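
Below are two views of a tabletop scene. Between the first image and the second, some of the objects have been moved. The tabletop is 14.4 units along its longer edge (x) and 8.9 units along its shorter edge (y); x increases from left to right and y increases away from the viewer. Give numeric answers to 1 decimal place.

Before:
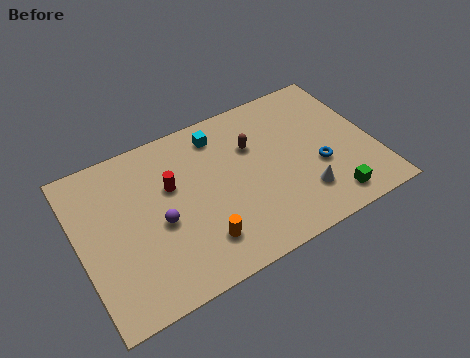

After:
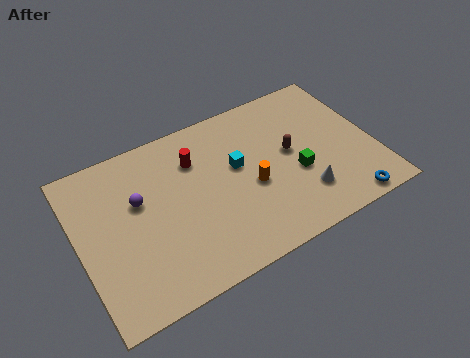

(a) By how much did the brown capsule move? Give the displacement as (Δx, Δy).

(1.7, -1.2)

The brown capsule was at about (8.7, 6.0) and moved to about (10.4, 4.8).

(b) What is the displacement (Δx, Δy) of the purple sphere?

(-0.8, 1.6)

From the two frames, the purple sphere sits at roughly (3.8, 3.9) before and (3.0, 5.5) after.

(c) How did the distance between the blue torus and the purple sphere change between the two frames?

+2.8

They were about 7.8 units apart before and 10.6 after — 2.8 units further apart.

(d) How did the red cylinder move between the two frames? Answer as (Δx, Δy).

(1.3, 0.9)

From the two frames, the red cylinder sits at roughly (4.6, 5.6) before and (5.9, 6.5) after.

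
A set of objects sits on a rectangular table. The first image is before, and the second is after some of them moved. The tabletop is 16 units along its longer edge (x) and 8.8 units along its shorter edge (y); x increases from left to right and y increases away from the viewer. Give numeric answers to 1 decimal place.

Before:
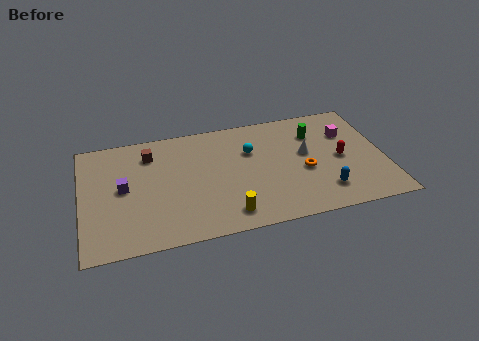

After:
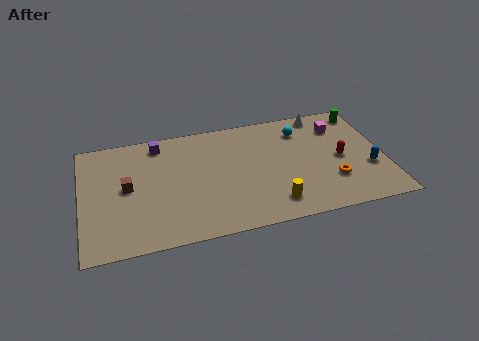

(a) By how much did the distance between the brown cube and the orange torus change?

+2.3

Before: roughly 8.6 units apart; after: 10.9. That's 2.3 units further apart.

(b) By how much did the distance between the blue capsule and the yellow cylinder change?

+0.3

They were about 5.1 units apart before and 5.4 after — 0.3 units further apart.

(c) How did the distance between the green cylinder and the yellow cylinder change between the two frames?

+0.9

The distance was about 7.1 in the first image and 8.0 in the second, so they moved 0.9 units further apart.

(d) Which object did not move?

the red capsule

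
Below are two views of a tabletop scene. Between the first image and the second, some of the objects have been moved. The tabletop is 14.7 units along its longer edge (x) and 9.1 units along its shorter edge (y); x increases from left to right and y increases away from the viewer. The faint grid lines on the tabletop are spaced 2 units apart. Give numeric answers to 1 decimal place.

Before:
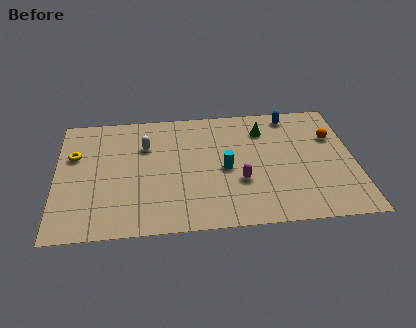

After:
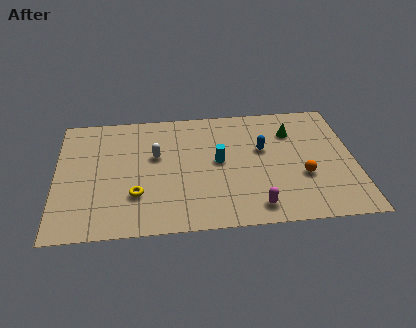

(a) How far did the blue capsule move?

2.9

From (11.7, 8.0) to (10.2, 5.5), the blue capsule covered √(1.5² + 2.5²) ≈ 2.9 units.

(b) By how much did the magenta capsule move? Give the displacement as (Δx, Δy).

(0.7, -1.9)

The magenta capsule was at about (9.0, 3.2) and moved to about (9.7, 1.3).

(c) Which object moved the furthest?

the yellow torus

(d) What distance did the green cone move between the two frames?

1.4

From (10.3, 7.0) to (11.7, 6.7), the green cone covered √(1.4² + 0.3²) ≈ 1.4 units.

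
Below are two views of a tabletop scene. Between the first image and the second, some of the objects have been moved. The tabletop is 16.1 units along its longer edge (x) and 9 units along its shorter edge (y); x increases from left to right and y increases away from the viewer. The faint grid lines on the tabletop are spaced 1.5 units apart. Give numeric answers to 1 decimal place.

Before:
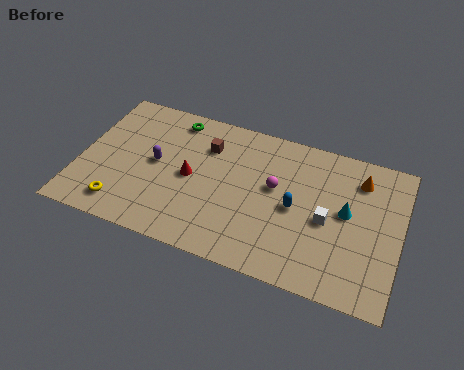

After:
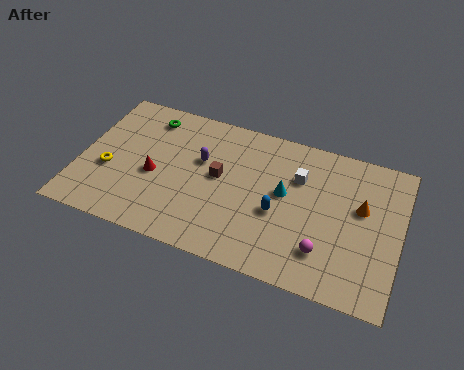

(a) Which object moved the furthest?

the magenta sphere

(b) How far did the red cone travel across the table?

1.9

From (5.6, 4.4) to (3.8, 3.9), the red cone covered √(1.8² + 0.5²) ≈ 1.9 units.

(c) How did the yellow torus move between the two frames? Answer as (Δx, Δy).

(-0.9, 2.0)

The yellow torus was at about (2.4, 1.5) and moved to about (1.5, 3.5).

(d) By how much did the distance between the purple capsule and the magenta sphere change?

+1.3

Before: roughly 6.0 units apart; after: 7.3. That's 1.3 units further apart.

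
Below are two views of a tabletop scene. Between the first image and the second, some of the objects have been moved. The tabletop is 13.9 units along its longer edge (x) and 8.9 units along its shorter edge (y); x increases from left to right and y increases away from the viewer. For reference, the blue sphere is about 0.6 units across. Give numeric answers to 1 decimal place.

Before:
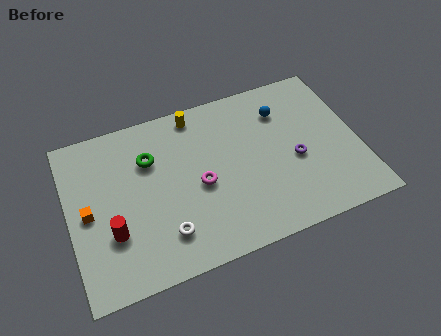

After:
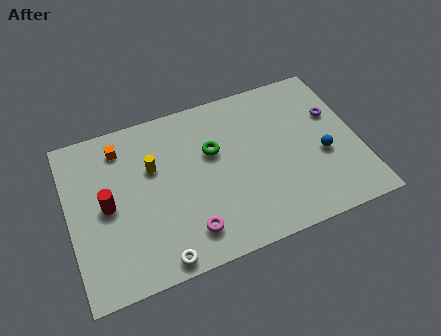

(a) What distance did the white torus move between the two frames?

1.3

The white torus moved from about (4.3, 2.0) to (3.9, 0.8), a distance of √(0.4² + 1.2²) ≈ 1.3.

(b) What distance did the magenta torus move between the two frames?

2.4

From (6.2, 4.0) to (5.4, 1.7), the magenta torus covered √(0.8² + 2.3²) ≈ 2.4 units.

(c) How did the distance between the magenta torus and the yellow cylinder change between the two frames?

+0.3

They were about 3.9 units apart before and 4.2 after — 0.3 units further apart.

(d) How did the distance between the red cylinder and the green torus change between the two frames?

+1.4

Before: roughly 3.9 units apart; after: 5.3. That's 1.4 units further apart.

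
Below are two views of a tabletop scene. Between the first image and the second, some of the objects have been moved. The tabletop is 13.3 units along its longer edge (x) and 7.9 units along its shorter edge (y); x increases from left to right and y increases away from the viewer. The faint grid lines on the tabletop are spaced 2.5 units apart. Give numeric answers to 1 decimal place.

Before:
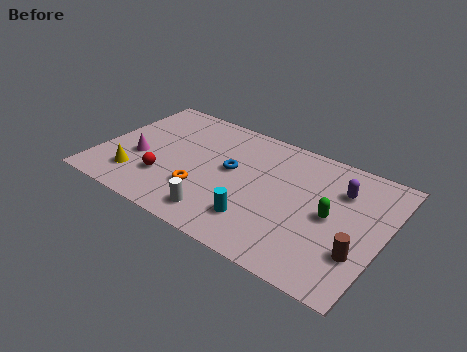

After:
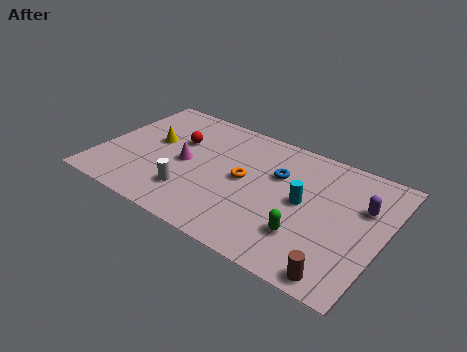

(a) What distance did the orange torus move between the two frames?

2.4

The orange torus moved from about (5.1, 2.4) to (6.8, 4.1), a distance of √(1.7² + 1.7²) ≈ 2.4.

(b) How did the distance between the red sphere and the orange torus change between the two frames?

+1.7

Before: roughly 1.8 units apart; after: 3.5. That's 1.7 units further apart.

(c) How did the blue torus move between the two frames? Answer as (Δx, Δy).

(2.1, 0.8)

The blue torus started near (6.1, 4.4) and ended near (8.2, 5.2).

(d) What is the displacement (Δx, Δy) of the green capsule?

(-0.9, -1.7)

The green capsule started near (10.9, 3.9) and ended near (10.0, 2.2).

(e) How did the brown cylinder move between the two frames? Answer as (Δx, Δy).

(-0.6, -1.6)

From the two frames, the brown cylinder sits at roughly (12.4, 2.4) before and (11.8, 0.8) after.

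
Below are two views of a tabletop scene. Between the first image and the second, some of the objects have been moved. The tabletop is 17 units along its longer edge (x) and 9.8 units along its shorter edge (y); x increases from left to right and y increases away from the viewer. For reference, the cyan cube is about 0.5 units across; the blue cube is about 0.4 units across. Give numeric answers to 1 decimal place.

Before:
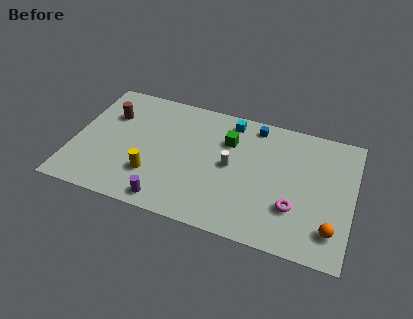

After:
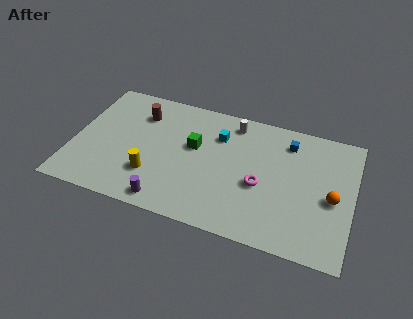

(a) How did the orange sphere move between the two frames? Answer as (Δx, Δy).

(-0.1, 2.3)

The orange sphere was at about (15.9, 2.1) and moved to about (15.8, 4.4).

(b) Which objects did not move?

the yellow cylinder and the purple cylinder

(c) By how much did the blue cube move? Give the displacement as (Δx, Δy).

(2.1, -0.7)

The blue cube started near (10.8, 8.6) and ended near (12.9, 7.9).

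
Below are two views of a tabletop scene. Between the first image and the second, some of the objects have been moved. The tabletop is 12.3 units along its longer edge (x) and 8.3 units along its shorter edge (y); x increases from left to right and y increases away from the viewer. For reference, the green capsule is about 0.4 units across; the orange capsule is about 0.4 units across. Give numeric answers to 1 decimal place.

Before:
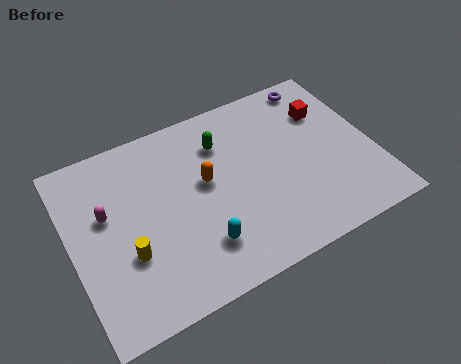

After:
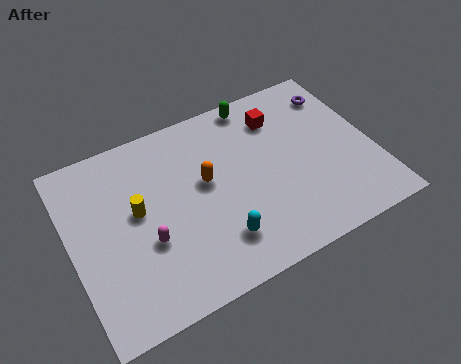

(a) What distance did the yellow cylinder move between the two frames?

1.8

From (2.1, 2.9) to (2.7, 4.6), the yellow cylinder covered √(0.6² + 1.7²) ≈ 1.8 units.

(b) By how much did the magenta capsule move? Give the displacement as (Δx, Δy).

(1.4, -1.9)

The magenta capsule was at about (1.5, 5.0) and moved to about (2.9, 3.1).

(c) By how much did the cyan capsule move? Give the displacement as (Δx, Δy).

(0.7, -0.1)

The cyan capsule started near (4.9, 2.0) and ended near (5.6, 1.9).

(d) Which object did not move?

the orange capsule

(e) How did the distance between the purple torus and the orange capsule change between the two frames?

+0.3

They were about 5.8 units apart before and 6.1 after — 0.3 units further apart.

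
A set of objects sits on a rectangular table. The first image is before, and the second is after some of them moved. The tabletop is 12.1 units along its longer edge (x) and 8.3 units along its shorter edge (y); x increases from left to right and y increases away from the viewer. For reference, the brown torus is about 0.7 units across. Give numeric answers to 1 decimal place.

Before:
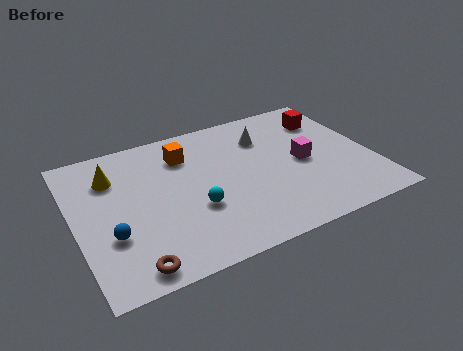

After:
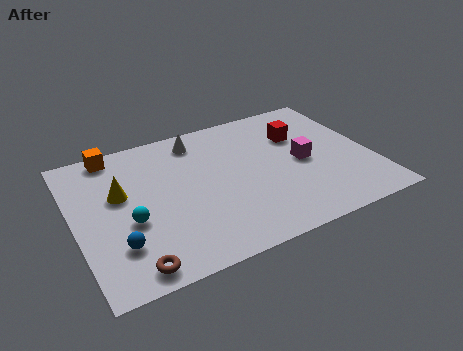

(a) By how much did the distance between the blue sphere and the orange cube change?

+0.4

Before: roughly 4.9 units apart; after: 5.3. That's 0.4 units further apart.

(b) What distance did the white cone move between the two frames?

2.8

From (8.0, 6.1) to (5.3, 7.0), the white cone covered √(2.7² + 0.9²) ≈ 2.8 units.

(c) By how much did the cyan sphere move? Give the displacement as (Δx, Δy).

(-2.6, 0.3)

The cyan sphere was at about (4.7, 3.0) and moved to about (2.1, 3.3).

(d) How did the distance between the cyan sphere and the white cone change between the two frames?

+0.4

Before: roughly 4.5 units apart; after: 4.9. That's 0.4 units further apart.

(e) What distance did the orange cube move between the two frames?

3.0

The orange cube moved from about (4.7, 6.3) to (1.9, 7.5), a distance of √(2.8² + 1.2²) ≈ 3.0.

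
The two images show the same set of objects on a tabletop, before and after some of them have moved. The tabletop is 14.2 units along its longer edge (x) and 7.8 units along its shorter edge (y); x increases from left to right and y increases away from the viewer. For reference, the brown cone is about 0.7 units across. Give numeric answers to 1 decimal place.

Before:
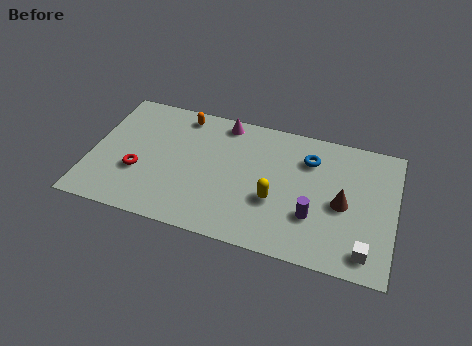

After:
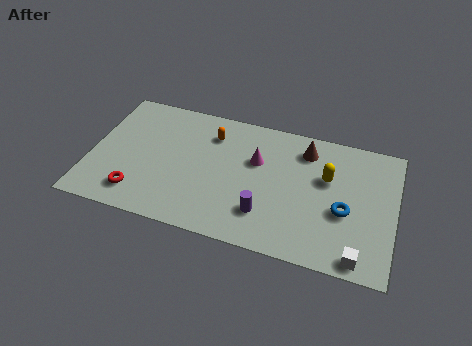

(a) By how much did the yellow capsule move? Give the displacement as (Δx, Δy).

(2.3, 2.0)

From the two frames, the yellow capsule sits at roughly (8.7, 2.9) before and (11.0, 4.9) after.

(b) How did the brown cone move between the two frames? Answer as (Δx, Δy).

(-1.9, 2.7)

The brown cone started near (11.8, 3.6) and ended near (9.9, 6.3).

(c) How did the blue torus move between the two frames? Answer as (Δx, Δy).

(1.8, -2.6)

The blue torus was at about (10.1, 5.8) and moved to about (11.9, 3.2).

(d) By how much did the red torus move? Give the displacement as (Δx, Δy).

(0.1, -1.3)

The red torus was at about (2.3, 2.8) and moved to about (2.4, 1.5).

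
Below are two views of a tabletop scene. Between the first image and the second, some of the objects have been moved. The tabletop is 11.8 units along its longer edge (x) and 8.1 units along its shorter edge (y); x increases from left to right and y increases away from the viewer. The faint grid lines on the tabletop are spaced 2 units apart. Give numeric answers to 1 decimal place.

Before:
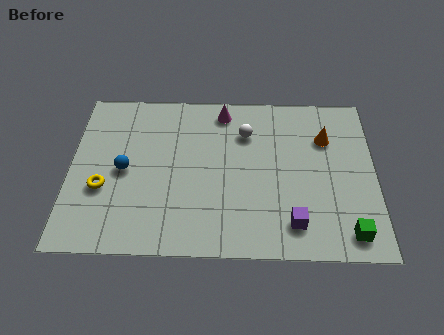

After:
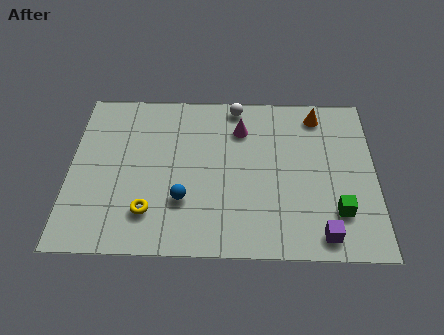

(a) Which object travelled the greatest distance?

the blue sphere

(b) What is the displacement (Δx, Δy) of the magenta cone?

(0.7, -0.9)

The magenta cone was at about (5.9, 7.0) and moved to about (6.6, 6.1).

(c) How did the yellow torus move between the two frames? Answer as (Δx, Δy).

(1.8, -1.1)

The yellow torus started near (1.3, 3.0) and ended near (3.1, 1.9).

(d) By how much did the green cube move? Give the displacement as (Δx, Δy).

(-0.4, 1.0)

The green cube was at about (10.7, 1.1) and moved to about (10.3, 2.1).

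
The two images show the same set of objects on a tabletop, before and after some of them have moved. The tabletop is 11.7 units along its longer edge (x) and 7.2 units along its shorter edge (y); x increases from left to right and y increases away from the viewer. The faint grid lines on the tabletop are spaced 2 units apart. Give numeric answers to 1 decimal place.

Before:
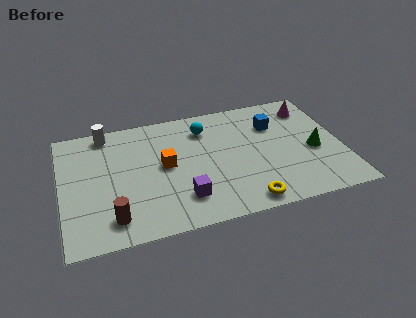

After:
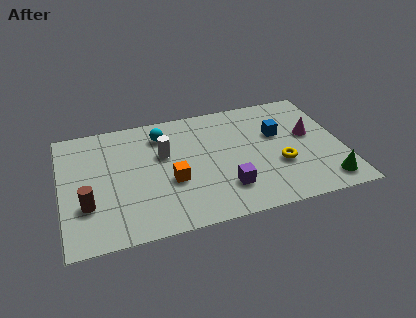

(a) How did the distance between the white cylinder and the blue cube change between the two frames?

-2.3

Before: roughly 7.1 units apart; after: 4.8. That's 2.3 units closer together.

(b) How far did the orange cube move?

1.0

The orange cube was near (4.3, 3.8) before and (4.5, 2.8) after, so it travelled √(0.2² + 1.0²) ≈ 1.0 units.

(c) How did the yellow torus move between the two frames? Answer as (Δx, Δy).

(1.6, 1.8)

The yellow torus started near (7.4, 0.8) and ended near (9.0, 2.6).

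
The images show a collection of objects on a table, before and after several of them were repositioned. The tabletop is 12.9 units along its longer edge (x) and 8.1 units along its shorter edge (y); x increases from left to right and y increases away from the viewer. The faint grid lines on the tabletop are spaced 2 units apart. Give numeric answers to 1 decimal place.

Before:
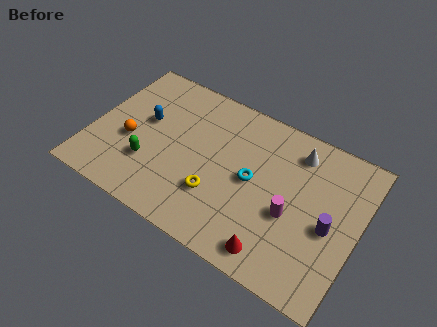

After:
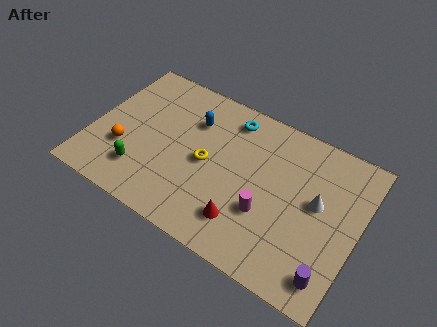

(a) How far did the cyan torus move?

3.1

The cyan torus was near (7.8, 4.1) before and (6.3, 6.8) after, so it travelled √(1.5² + 2.7²) ≈ 3.1 units.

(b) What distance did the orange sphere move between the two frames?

0.6

The orange sphere moved from about (1.9, 3.3) to (1.7, 2.7), a distance of √(0.2² + 0.6²) ≈ 0.6.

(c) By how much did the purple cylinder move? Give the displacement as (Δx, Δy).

(0.4, -2.3)

From the two frames, the purple cylinder sits at roughly (11.6, 3.6) before and (12.0, 1.3) after.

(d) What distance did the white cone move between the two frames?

2.5

The white cone moved from about (9.6, 6.6) to (10.9, 4.5), a distance of √(1.3² + 2.1²) ≈ 2.5.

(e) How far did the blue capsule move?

2.5

The blue capsule was near (2.4, 4.7) before and (4.6, 5.8) after, so it travelled √(2.2² + 1.1²) ≈ 2.5 units.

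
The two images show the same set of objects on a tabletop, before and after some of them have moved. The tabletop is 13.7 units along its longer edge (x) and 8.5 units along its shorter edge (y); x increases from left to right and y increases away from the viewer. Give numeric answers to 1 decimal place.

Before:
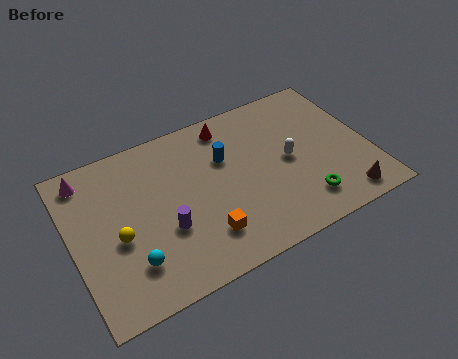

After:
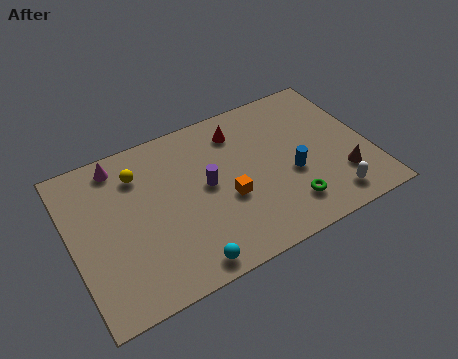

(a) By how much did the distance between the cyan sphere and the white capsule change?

-1.1

The distance was about 7.9 in the first image and 6.8 in the second, so they moved 1.1 units closer together.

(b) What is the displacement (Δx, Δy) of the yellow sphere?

(1.3, 2.9)

The yellow sphere was at about (2.0, 3.6) and moved to about (3.3, 6.5).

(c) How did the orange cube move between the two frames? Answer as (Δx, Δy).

(1.3, 1.4)

The orange cube was at about (5.7, 2.0) and moved to about (7.0, 3.4).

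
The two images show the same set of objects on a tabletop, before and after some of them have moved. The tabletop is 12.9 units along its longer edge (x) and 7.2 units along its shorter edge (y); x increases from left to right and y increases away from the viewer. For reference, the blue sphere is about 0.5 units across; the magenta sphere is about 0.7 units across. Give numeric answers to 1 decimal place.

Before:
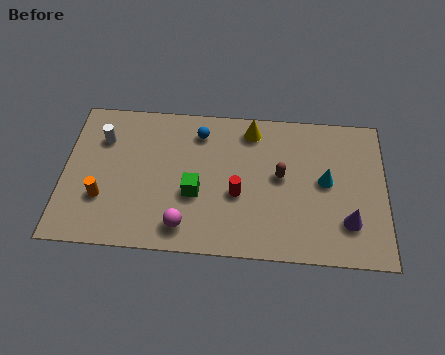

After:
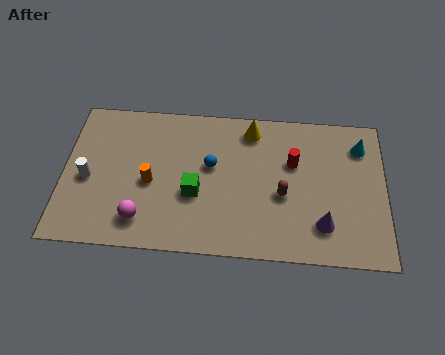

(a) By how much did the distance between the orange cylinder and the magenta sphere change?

-1.7

The distance was about 3.5 in the first image and 1.8 in the second, so they moved 1.7 units closer together.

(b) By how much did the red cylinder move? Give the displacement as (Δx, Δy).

(2.2, 1.7)

The red cylinder was at about (7.0, 2.9) and moved to about (9.2, 4.6).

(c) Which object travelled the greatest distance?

the red cylinder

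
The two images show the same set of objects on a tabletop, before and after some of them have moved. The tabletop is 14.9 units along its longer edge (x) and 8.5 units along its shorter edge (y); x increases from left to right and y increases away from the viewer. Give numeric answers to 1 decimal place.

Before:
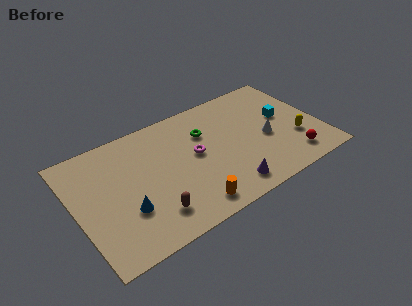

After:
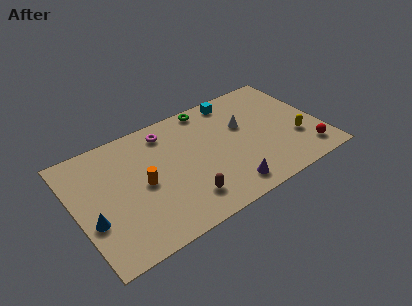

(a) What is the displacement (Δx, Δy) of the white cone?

(-1.2, 1.6)

The white cone started near (11.6, 3.7) and ended near (10.4, 5.3).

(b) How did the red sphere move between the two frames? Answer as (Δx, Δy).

(0.9, 0.0)

The red sphere started near (12.8, 1.5) and ended near (13.7, 1.5).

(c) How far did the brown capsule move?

2.0

The brown capsule was near (4.2, 1.8) before and (6.2, 1.8) after, so it travelled √(2.0² + 0.0²) ≈ 2.0 units.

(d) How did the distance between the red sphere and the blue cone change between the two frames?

+2.9

They were about 10.1 units apart before and 13.0 after — 2.9 units further apart.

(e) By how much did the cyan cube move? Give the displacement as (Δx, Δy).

(-2.7, 2.7)

The cyan cube was at about (12.9, 4.8) and moved to about (10.2, 7.5).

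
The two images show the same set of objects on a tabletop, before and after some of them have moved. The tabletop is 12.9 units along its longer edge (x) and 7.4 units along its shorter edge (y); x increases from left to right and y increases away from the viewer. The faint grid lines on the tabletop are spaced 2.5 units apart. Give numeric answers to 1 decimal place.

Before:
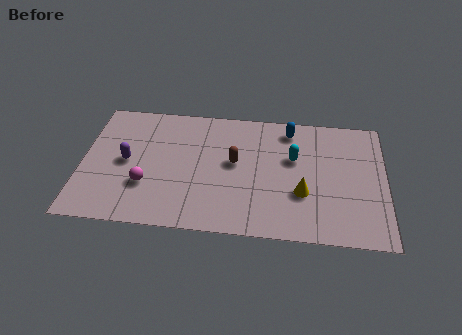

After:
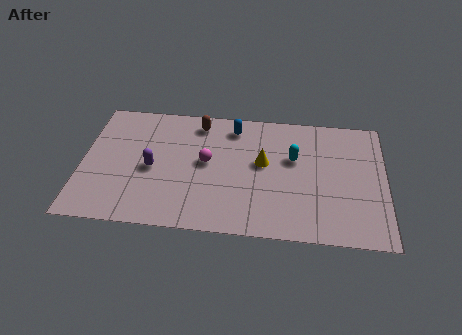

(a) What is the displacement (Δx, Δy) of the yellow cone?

(-1.7, 1.6)

From the two frames, the yellow cone sits at roughly (9.4, 2.6) before and (7.7, 4.2) after.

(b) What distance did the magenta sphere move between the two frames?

3.0

The magenta sphere moved from about (2.8, 2.4) to (5.3, 4.0), a distance of √(2.5² + 1.6²) ≈ 3.0.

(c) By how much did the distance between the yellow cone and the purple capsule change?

-2.8

Before: roughly 7.6 units apart; after: 4.8. That's 2.8 units closer together.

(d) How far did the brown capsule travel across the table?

2.7

From (6.5, 4.1) to (4.9, 6.3), the brown capsule covered √(1.6² + 2.2²) ≈ 2.7 units.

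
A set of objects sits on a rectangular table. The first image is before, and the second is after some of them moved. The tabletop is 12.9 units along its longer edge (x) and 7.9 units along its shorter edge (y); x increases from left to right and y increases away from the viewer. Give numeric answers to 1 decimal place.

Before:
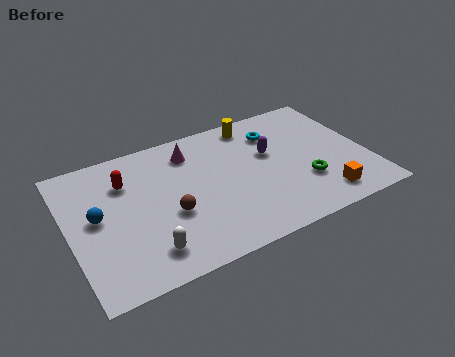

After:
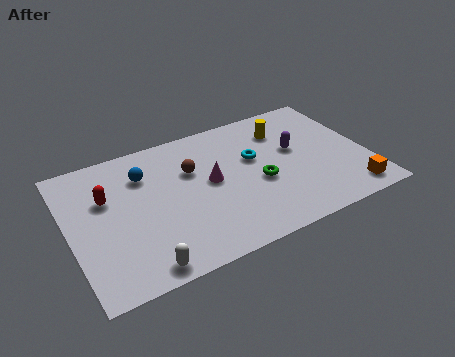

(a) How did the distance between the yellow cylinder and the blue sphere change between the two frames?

-1.5

They were about 7.7 units apart before and 6.2 after — 1.5 units closer together.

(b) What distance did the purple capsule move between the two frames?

1.1

The purple capsule moved from about (8.8, 4.8) to (9.9, 4.6), a distance of √(1.1² + 0.2²) ≈ 1.1.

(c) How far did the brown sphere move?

2.4

The brown sphere was near (4.2, 3.1) before and (5.4, 5.2) after, so it travelled √(1.2² + 2.1²) ≈ 2.4 units.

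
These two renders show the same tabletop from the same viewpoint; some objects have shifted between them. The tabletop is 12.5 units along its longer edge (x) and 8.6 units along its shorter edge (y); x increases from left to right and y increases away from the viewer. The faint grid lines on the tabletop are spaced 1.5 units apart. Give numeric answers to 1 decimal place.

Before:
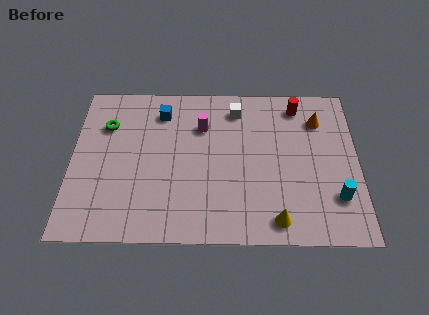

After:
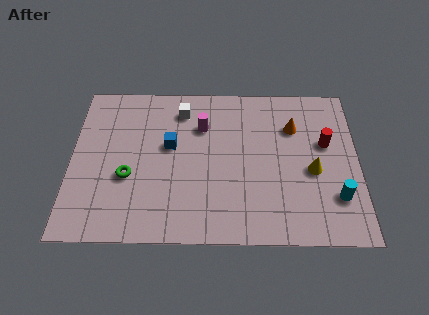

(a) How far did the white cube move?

2.4

The white cube moved from about (7.2, 7.1) to (4.8, 7.0), a distance of √(2.4² + 0.1²) ≈ 2.4.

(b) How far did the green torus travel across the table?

3.0

From (1.5, 6.1) to (2.5, 3.3), the green torus covered √(1.0² + 2.8²) ≈ 3.0 units.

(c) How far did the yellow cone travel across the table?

3.1

The yellow cone was near (8.9, 1.1) before and (10.5, 3.7) after, so it travelled √(1.6² + 2.6²) ≈ 3.1 units.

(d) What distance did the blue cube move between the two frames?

1.9

From (3.9, 6.9) to (4.3, 5.0), the blue cube covered √(0.4² + 1.9²) ≈ 1.9 units.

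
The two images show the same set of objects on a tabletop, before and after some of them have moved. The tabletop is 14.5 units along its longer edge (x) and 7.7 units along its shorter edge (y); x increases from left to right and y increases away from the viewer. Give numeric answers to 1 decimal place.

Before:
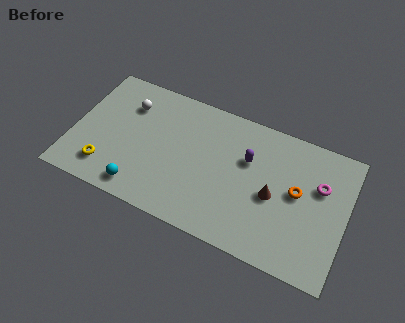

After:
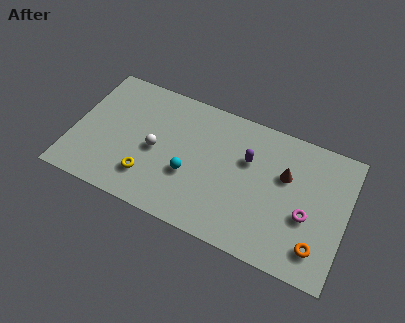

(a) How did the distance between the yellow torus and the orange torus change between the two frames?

-1.2

Before: roughly 10.2 units apart; after: 9.0. That's 1.2 units closer together.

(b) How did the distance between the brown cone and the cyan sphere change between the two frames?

-1.9

Before: roughly 7.2 units apart; after: 5.3. That's 1.9 units closer together.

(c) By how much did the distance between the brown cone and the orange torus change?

+2.5

They were about 1.4 units apart before and 3.9 after — 2.5 units further apart.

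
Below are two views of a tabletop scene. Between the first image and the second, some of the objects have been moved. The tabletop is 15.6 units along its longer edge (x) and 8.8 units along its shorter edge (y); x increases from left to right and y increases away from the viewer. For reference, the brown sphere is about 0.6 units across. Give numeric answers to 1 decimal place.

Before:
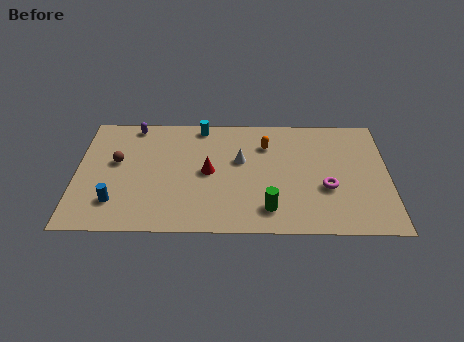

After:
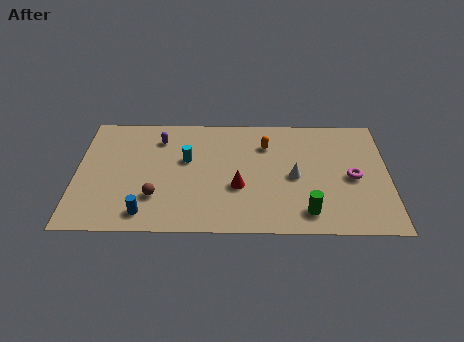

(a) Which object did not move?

the orange capsule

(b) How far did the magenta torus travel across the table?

1.5

The magenta torus moved from about (12.5, 3.3) to (13.8, 4.1), a distance of √(1.3² + 0.8²) ≈ 1.5.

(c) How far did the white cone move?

3.0

The white cone was near (8.2, 5.3) before and (10.9, 4.1) after, so it travelled √(2.7² + 1.2²) ≈ 3.0 units.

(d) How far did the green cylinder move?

1.9

From (9.6, 1.7) to (11.5, 1.5), the green cylinder covered √(1.9² + 0.2²) ≈ 1.9 units.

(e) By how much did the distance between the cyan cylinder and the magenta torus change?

+0.6

Before: roughly 7.8 units apart; after: 8.4. That's 0.6 units further apart.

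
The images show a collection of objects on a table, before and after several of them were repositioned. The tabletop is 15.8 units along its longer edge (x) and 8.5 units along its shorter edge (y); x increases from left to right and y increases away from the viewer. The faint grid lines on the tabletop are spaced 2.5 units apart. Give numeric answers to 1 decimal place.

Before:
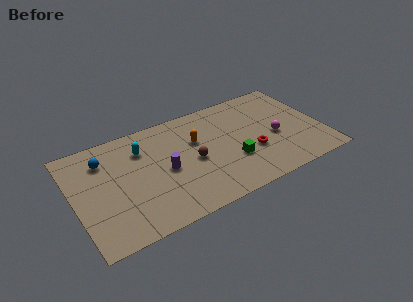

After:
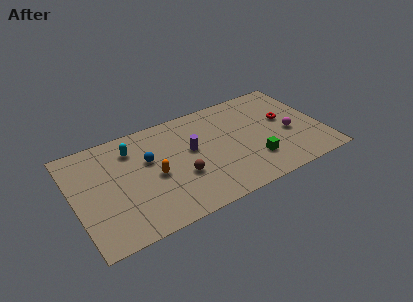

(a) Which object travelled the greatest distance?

the orange capsule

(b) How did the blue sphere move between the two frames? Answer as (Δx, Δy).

(2.7, -1.2)

The blue sphere was at about (2.1, 6.5) and moved to about (4.8, 5.3).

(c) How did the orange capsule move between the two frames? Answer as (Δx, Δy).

(-2.9, -1.6)

The orange capsule started near (7.9, 5.5) and ended near (5.0, 3.9).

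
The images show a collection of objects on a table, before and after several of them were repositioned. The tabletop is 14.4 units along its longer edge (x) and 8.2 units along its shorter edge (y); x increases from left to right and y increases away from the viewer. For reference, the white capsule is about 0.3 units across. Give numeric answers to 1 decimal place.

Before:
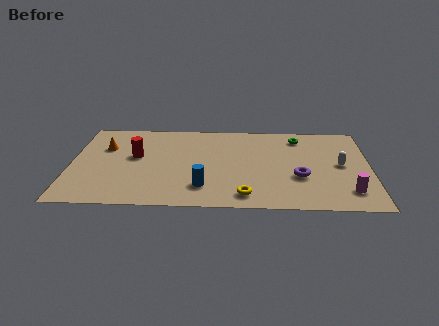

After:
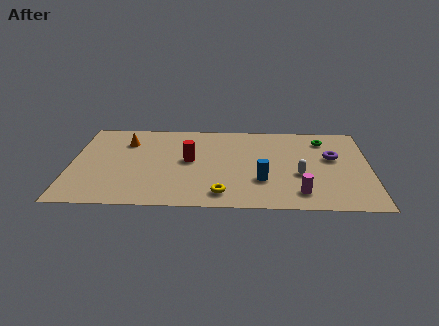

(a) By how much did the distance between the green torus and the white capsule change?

+0.3

They were about 3.3 units apart before and 3.6 after — 0.3 units further apart.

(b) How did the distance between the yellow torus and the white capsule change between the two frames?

-1.3

They were about 5.5 units apart before and 4.2 after — 1.3 units closer together.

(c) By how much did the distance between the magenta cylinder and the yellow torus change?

-1.2

The distance was about 4.9 in the first image and 3.7 in the second, so they moved 1.2 units closer together.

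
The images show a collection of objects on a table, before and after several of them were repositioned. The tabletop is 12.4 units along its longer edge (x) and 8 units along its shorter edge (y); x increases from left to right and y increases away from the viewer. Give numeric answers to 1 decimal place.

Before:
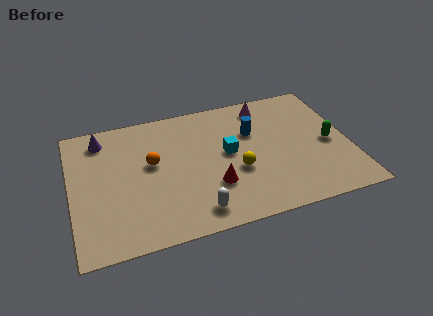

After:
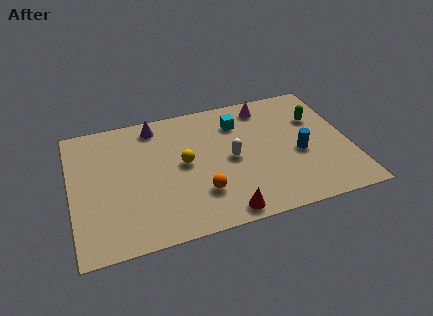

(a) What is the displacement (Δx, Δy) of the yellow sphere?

(-2.3, 1.1)

The yellow sphere started near (7.3, 3.1) and ended near (5.0, 4.2).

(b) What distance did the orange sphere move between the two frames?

3.1

The orange sphere was near (3.6, 4.6) before and (5.6, 2.2) after, so it travelled √(2.0² + 2.4²) ≈ 3.1 units.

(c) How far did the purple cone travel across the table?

2.4

From (1.5, 6.7) to (3.9, 6.9), the purple cone covered √(2.4² + 0.2²) ≈ 2.4 units.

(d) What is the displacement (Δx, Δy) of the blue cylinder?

(1.9, -1.9)

The blue cylinder was at about (8.2, 5.3) and moved to about (10.1, 3.4).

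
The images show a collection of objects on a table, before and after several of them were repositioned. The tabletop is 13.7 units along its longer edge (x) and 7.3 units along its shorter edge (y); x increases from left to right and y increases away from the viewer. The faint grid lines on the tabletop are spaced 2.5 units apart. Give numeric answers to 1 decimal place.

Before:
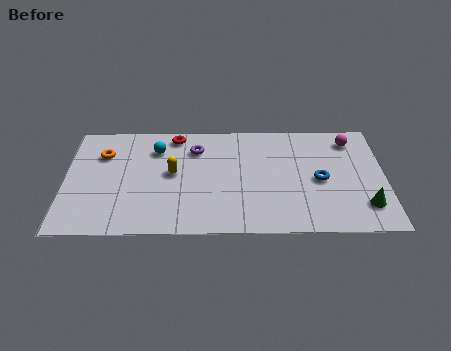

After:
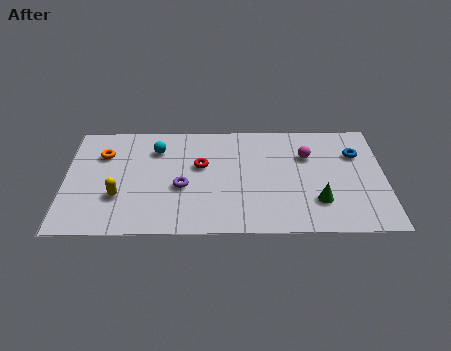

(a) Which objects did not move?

the orange torus and the cyan sphere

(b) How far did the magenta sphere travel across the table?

2.1

The magenta sphere moved from about (12.3, 6.0) to (10.4, 5.0), a distance of √(1.9² + 1.0²) ≈ 2.1.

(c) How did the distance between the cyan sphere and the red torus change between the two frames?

+1.0

The distance was about 1.2 in the first image and 2.2 in the second, so they moved 1.0 units further apart.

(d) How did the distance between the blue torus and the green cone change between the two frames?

+1.0

Before: roughly 2.5 units apart; after: 3.5. That's 1.0 units further apart.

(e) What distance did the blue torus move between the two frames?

2.3

The blue torus moved from about (10.9, 3.4) to (12.5, 5.1), a distance of √(1.6² + 1.7²) ≈ 2.3.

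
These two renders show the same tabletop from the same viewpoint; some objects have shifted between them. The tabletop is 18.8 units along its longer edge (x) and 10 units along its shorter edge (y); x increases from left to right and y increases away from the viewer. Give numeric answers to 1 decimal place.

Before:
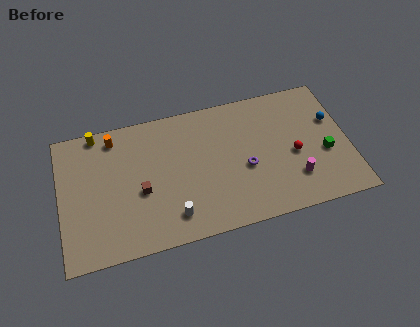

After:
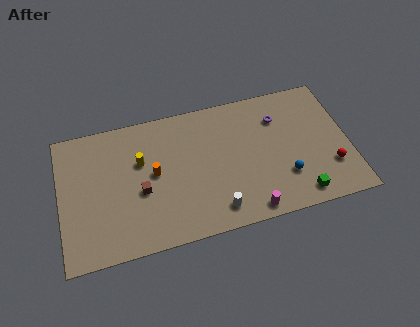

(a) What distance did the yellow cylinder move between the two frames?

3.9

From (2.6, 9.2) to (5.3, 6.4), the yellow cylinder covered √(2.7² + 2.8²) ≈ 3.9 units.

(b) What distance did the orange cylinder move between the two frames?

4.1

From (3.7, 8.6) to (6.1, 5.3), the orange cylinder covered √(2.4² + 3.3²) ≈ 4.1 units.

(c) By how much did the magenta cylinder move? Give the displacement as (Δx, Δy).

(-3.1, -1.6)

The magenta cylinder was at about (15.1, 2.6) and moved to about (12.0, 1.0).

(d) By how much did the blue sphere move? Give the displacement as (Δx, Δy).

(-3.4, -3.5)

From the two frames, the blue sphere sits at roughly (17.9, 6.4) before and (14.5, 2.9) after.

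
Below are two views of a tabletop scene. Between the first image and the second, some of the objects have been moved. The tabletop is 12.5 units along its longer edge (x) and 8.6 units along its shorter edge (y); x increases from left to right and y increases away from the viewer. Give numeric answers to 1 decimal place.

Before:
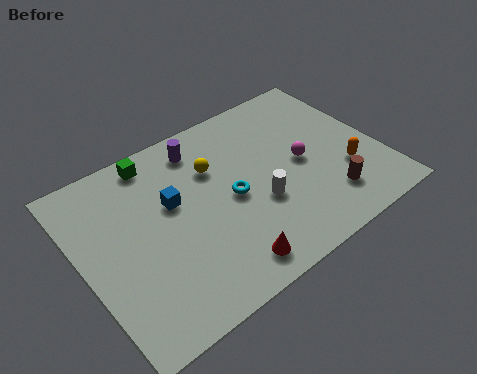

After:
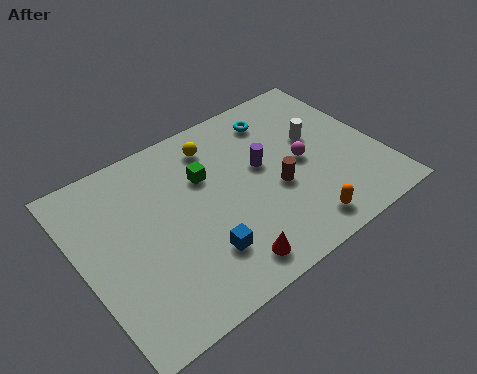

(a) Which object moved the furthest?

the cyan torus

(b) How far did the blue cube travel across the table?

3.1

The blue cube was near (3.9, 5.2) before and (4.5, 2.2) after, so it travelled √(0.6² + 3.0²) ≈ 3.1 units.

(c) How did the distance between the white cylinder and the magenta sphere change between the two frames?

-1.1

They were about 2.3 units apart before and 1.2 after — 1.1 units closer together.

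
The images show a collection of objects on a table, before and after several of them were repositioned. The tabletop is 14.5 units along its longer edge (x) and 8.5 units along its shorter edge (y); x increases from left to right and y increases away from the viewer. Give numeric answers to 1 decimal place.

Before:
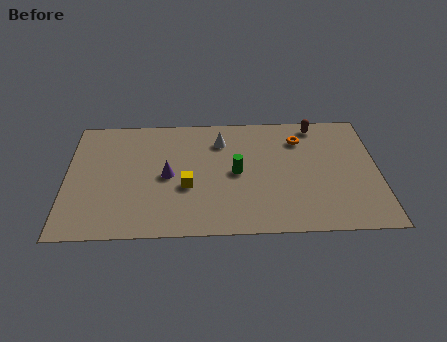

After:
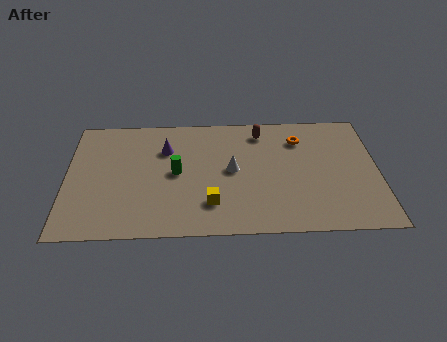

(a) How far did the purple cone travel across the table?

1.9

The purple cone was near (4.7, 4.1) before and (4.6, 6.0) after, so it travelled √(0.1² + 1.9²) ≈ 1.9 units.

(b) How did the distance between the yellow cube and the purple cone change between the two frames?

+3.2

Before: roughly 1.2 units apart; after: 4.4. That's 3.2 units further apart.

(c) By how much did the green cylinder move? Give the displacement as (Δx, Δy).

(-2.8, 0.1)

The green cylinder was at about (7.9, 4.2) and moved to about (5.1, 4.3).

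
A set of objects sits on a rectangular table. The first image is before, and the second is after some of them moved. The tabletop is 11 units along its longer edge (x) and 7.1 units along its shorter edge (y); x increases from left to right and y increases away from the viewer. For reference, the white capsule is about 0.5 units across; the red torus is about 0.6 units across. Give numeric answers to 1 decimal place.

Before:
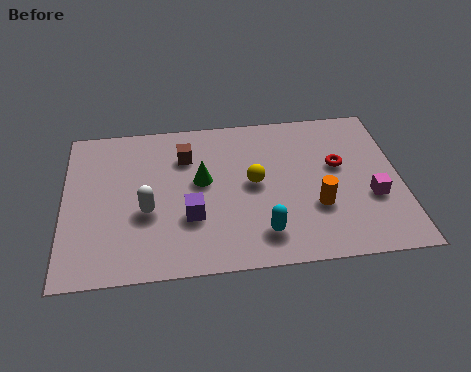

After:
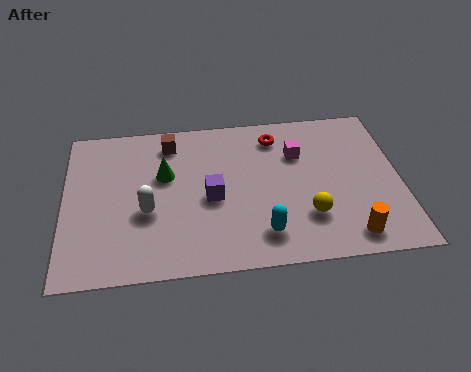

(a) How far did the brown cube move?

0.9

From (4.0, 5.2) to (3.5, 5.9), the brown cube covered √(0.5² + 0.7²) ≈ 0.9 units.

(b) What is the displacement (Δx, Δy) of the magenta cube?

(-2.3, 2.3)

The magenta cube was at about (10.0, 2.6) and moved to about (7.7, 4.9).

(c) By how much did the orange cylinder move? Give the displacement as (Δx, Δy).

(1.0, -1.4)

The orange cylinder started near (8.2, 2.4) and ended near (9.2, 1.0).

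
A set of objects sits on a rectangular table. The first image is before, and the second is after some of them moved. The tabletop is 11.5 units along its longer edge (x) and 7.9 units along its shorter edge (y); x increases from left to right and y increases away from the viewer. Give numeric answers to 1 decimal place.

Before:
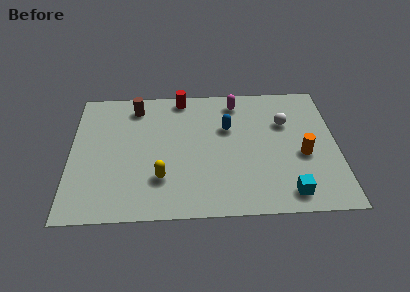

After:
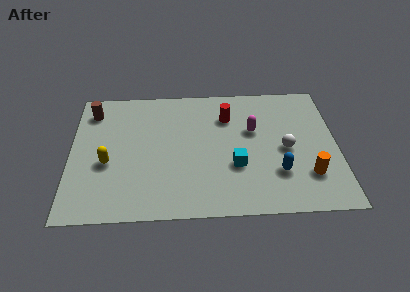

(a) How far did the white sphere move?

1.6

From (9.3, 5.3) to (9.3, 3.7), the white sphere covered √(0.0² + 1.6²) ≈ 1.6 units.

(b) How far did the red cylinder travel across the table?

2.4

The red cylinder moved from about (4.8, 7.1) to (6.8, 5.8), a distance of √(2.0² + 1.3²) ≈ 2.4.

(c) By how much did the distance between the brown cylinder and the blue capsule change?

+4.7

The distance was about 4.3 in the first image and 9.0 in the second, so they moved 4.7 units further apart.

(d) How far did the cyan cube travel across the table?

2.8

From (9.3, 1.1) to (7.1, 2.8), the cyan cube covered √(2.2² + 1.7²) ≈ 2.8 units.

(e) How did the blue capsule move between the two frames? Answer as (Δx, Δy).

(2.1, -2.8)

The blue capsule started near (6.8, 5.1) and ended near (8.9, 2.3).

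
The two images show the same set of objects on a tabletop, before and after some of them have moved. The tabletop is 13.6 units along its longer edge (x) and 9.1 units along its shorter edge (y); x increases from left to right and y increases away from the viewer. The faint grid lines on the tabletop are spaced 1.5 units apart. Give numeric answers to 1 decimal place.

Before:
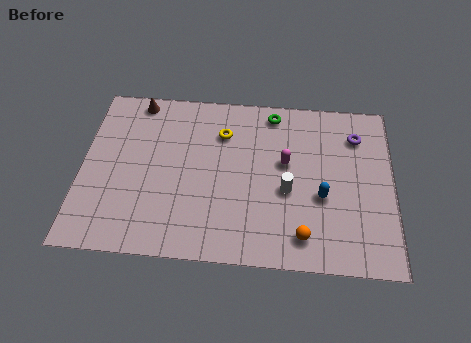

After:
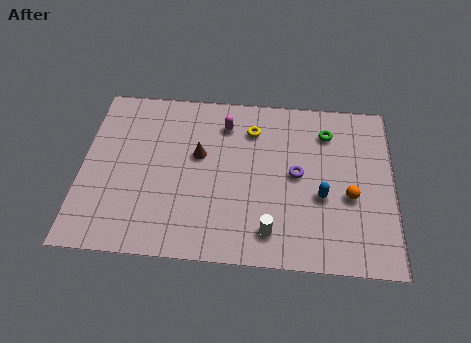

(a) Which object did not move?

the blue capsule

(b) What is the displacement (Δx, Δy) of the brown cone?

(2.8, -2.8)

From the two frames, the brown cone sits at roughly (2.3, 8.2) before and (5.1, 5.4) after.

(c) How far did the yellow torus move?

1.3

The yellow torus moved from about (6.1, 6.7) to (7.4, 7.0), a distance of √(1.3² + 0.3²) ≈ 1.3.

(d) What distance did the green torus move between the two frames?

2.6

From (8.3, 8.0) to (10.7, 7.1), the green torus covered √(2.4² + 0.9²) ≈ 2.6 units.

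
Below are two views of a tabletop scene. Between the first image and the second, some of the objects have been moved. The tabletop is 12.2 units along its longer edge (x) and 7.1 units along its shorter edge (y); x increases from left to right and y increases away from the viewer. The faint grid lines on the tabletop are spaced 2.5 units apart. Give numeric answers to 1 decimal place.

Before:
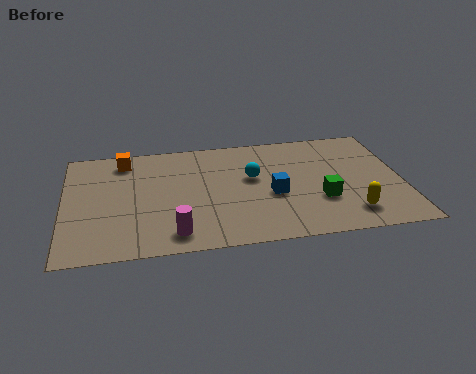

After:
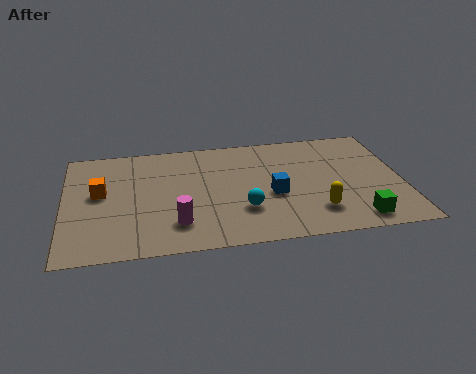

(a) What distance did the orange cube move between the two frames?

2.2

The orange cube moved from about (2.2, 6.0) to (1.3, 4.0), a distance of √(0.9² + 2.0²) ≈ 2.2.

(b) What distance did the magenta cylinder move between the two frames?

0.6

The magenta cylinder was near (3.9, 1.1) before and (4.0, 1.7) after, so it travelled √(0.1² + 0.6²) ≈ 0.6 units.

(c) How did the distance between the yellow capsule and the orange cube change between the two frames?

-1.2

Before: roughly 9.2 units apart; after: 8.0. That's 1.2 units closer together.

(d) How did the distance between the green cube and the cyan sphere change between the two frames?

+1.2

Before: roughly 3.0 units apart; after: 4.2. That's 1.2 units further apart.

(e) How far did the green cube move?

1.8

The green cube moved from about (9.2, 2.4) to (10.4, 1.0), a distance of √(1.2² + 1.4²) ≈ 1.8.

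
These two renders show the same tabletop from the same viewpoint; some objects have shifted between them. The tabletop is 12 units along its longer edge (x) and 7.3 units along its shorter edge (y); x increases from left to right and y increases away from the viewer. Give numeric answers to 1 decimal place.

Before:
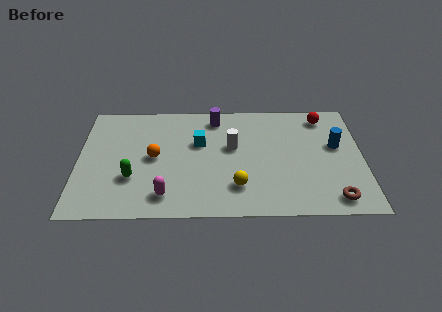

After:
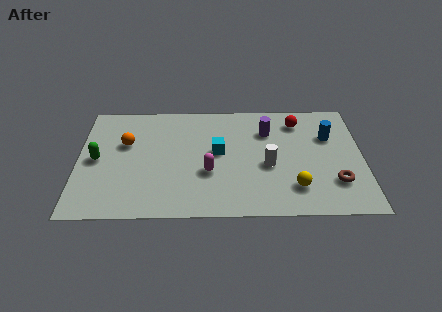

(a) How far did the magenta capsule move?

2.3

From (3.7, 1.3) to (5.5, 2.7), the magenta capsule covered √(1.8² + 1.4²) ≈ 2.3 units.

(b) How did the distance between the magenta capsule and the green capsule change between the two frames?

+3.0

The distance was about 1.8 in the first image and 4.8 in the second, so they moved 3.0 units further apart.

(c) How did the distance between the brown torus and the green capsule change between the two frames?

+1.6

The distance was about 8.5 in the first image and 10.1 in the second, so they moved 1.6 units further apart.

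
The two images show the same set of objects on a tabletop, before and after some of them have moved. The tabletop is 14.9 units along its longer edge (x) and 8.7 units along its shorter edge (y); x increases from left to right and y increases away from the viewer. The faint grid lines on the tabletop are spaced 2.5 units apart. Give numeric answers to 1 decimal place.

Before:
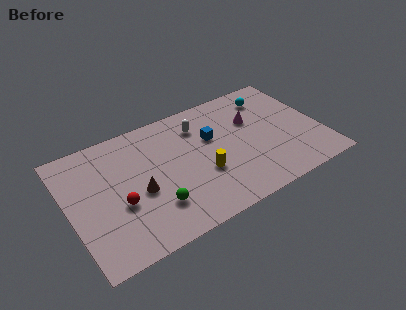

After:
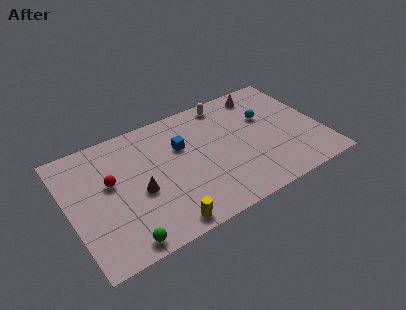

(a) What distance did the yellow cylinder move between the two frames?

3.5

The yellow cylinder was near (7.7, 3.2) before and (5.0, 0.9) after, so it travelled √(2.7² + 2.3²) ≈ 3.5 units.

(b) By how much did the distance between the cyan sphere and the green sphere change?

+1.4

Before: roughly 9.0 units apart; after: 10.4. That's 1.4 units further apart.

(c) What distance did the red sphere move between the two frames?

1.7

The red sphere was near (2.8, 3.4) before and (2.5, 5.1) after, so it travelled √(0.3² + 1.7²) ≈ 1.7 units.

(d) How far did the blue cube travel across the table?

1.8

From (8.6, 5.5) to (6.8, 5.7), the blue cube covered √(1.8² + 0.2²) ≈ 1.8 units.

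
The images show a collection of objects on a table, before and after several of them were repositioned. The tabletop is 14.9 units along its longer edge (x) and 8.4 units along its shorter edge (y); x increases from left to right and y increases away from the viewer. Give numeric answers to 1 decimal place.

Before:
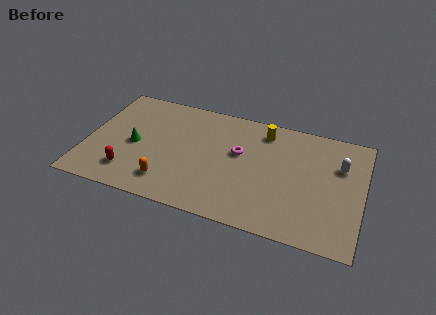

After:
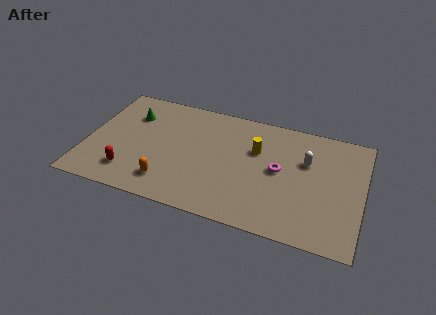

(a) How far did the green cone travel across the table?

2.2

From (2.6, 3.9) to (2.2, 6.1), the green cone covered √(0.4² + 2.2²) ≈ 2.2 units.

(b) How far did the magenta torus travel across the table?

2.3

The magenta torus was near (8.2, 5.0) before and (10.4, 4.4) after, so it travelled √(2.2² + 0.6²) ≈ 2.3 units.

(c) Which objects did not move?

the orange capsule and the red capsule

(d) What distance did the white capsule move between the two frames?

1.8

From (13.6, 5.7) to (11.8, 5.5), the white capsule covered √(1.8² + 0.2²) ≈ 1.8 units.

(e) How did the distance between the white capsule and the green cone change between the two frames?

-1.5

The distance was about 11.1 in the first image and 9.6 in the second, so they moved 1.5 units closer together.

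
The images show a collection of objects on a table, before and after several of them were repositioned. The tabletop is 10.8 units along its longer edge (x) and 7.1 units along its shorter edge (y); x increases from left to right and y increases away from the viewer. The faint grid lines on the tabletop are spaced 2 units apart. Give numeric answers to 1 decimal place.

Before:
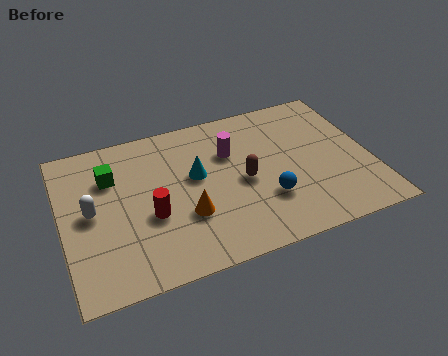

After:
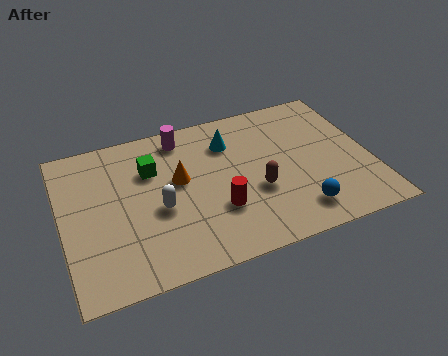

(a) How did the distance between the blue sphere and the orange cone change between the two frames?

+2.0

The distance was about 2.8 in the first image and 4.8 in the second, so they moved 2.0 units further apart.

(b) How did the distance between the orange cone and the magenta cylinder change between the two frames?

-1.0

Before: roughly 3.0 units apart; after: 2.0. That's 1.0 units closer together.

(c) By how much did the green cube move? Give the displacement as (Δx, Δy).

(1.4, -0.1)

The green cube was at about (1.8, 5.0) and moved to about (3.2, 4.9).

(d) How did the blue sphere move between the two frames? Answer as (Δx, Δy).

(1.0, -0.9)

The blue sphere was at about (7.0, 2.2) and moved to about (8.0, 1.3).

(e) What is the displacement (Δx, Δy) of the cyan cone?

(1.3, 1.2)

The cyan cone started near (4.7, 4.1) and ended near (6.0, 5.3).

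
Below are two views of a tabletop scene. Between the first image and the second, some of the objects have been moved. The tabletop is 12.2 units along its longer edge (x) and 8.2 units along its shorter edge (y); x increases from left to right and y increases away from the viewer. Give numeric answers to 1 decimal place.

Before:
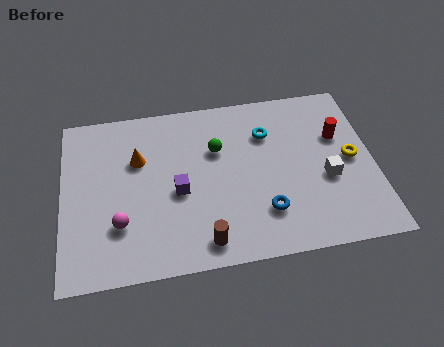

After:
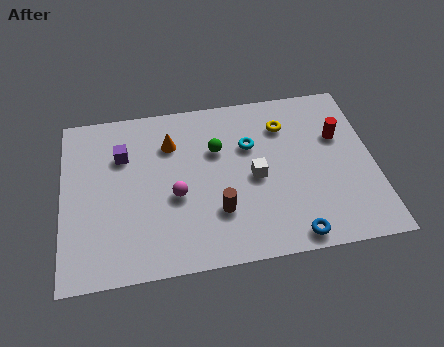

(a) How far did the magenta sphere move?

2.4

The magenta sphere was near (2.2, 2.4) before and (4.4, 3.4) after, so it travelled √(2.2² + 1.0²) ≈ 2.4 units.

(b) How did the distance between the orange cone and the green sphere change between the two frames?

-1.2

Before: roughly 3.1 units apart; after: 1.9. That's 1.2 units closer together.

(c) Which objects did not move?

the green sphere and the red cylinder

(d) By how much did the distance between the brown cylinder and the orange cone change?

-0.9

The distance was about 4.9 in the first image and 4.0 in the second, so they moved 0.9 units closer together.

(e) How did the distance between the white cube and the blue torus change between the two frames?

+0.5

The distance was about 2.8 in the first image and 3.3 in the second, so they moved 0.5 units further apart.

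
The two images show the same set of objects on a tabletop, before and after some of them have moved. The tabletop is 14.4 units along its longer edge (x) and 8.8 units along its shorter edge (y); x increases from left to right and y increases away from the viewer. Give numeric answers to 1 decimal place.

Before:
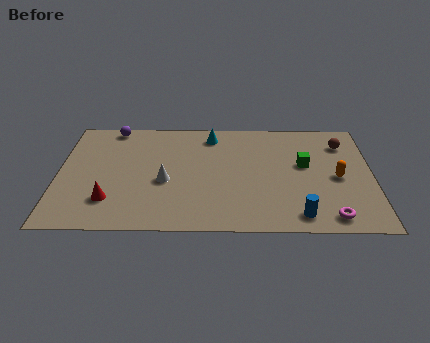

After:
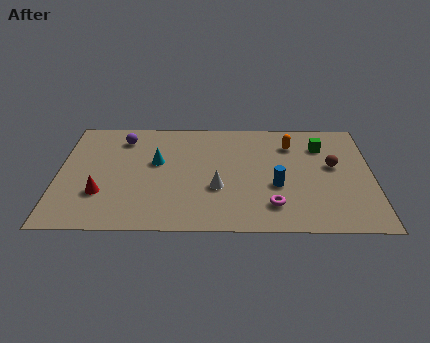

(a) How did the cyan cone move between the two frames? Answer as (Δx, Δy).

(-2.5, -2.2)

The cyan cone was at about (7.0, 7.4) and moved to about (4.5, 5.2).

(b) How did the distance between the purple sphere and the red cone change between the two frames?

-1.3

They were about 5.8 units apart before and 4.5 after — 1.3 units closer together.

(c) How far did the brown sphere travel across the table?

1.9

From (13.1, 6.8) to (12.6, 5.0), the brown sphere covered √(0.5² + 1.8²) ≈ 1.9 units.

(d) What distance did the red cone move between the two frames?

0.6

The red cone moved from about (2.4, 2.2) to (2.0, 2.7), a distance of √(0.4² + 0.5²) ≈ 0.6.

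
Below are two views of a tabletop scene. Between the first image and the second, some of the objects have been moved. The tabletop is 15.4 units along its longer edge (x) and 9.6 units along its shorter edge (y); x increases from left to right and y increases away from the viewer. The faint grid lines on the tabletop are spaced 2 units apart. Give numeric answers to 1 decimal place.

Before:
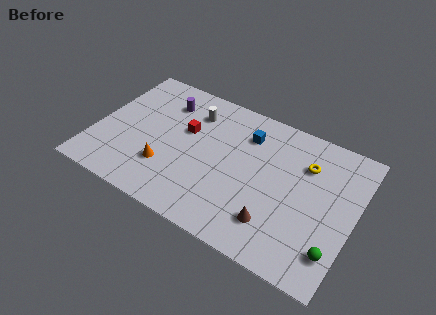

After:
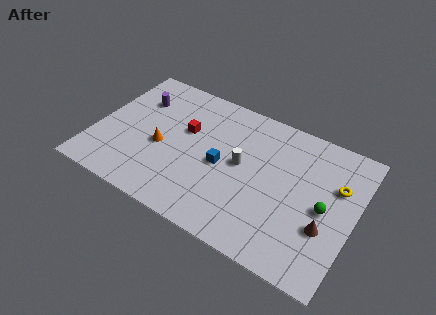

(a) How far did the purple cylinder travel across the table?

1.7

The purple cylinder was near (3.7, 7.4) before and (2.1, 6.9) after, so it travelled √(1.6² + 0.5²) ≈ 1.7 units.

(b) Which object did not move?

the red cube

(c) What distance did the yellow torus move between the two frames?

2.0

The yellow torus was near (12.3, 6.9) before and (14.2, 6.3) after, so it travelled √(1.9² + 0.6²) ≈ 2.0 units.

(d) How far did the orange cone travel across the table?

1.4

The orange cone was near (4.5, 2.8) before and (4.0, 4.1) after, so it travelled √(0.5² + 1.3²) ≈ 1.4 units.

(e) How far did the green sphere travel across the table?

2.6

From (14.6, 2.1) to (13.7, 4.5), the green sphere covered √(0.9² + 2.4²) ≈ 2.6 units.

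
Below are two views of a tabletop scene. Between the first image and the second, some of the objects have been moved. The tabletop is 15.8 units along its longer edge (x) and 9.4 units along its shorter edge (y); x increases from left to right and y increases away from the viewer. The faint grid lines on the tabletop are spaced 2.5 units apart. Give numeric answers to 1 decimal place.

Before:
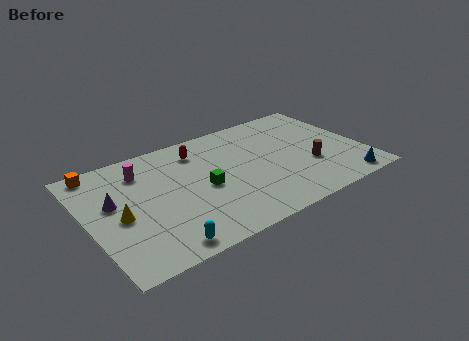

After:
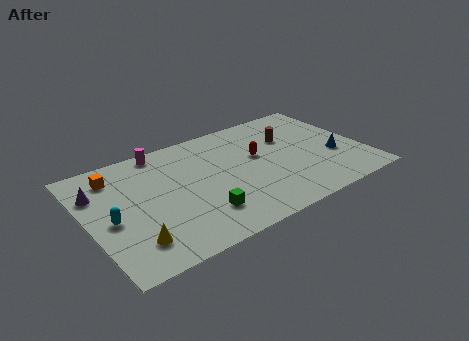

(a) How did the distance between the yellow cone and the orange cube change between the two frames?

+1.3

Before: roughly 4.3 units apart; after: 5.6. That's 1.3 units further apart.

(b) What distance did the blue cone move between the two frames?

2.5

The blue cone moved from about (14.2, 1.0) to (14.1, 3.5), a distance of √(0.1² + 2.5²) ≈ 2.5.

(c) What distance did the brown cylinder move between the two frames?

3.1

From (12.6, 3.3) to (11.9, 6.3), the brown cylinder covered √(0.7² + 3.0²) ≈ 3.1 units.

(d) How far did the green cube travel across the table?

2.1

The green cube moved from about (6.5, 4.3) to (6.0, 2.3), a distance of √(0.5² + 2.0²) ≈ 2.1.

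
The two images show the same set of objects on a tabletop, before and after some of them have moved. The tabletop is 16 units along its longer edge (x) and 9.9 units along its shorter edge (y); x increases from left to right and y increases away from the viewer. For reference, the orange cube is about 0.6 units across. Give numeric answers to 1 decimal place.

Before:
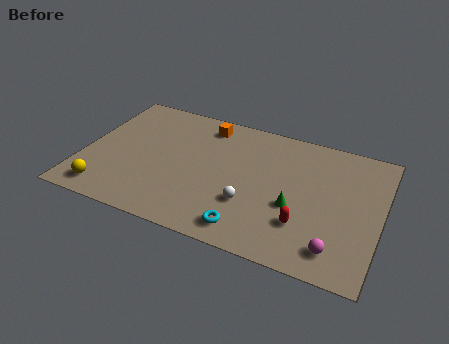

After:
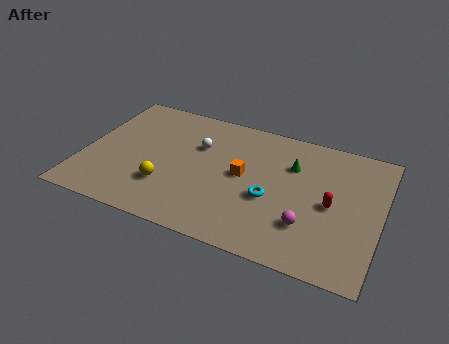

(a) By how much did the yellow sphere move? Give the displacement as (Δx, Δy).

(3.1, 1.5)

The yellow sphere started near (1.6, 1.4) and ended near (4.7, 2.9).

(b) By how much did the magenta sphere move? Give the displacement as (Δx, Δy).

(-1.6, 1.1)

The magenta sphere was at about (13.9, 1.7) and moved to about (12.3, 2.8).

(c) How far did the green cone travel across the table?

3.0

From (11.5, 3.9) to (11.1, 6.9), the green cone covered √(0.4² + 3.0²) ≈ 3.0 units.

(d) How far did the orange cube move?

4.0

The orange cube was near (6.2, 8.4) before and (8.6, 5.2) after, so it travelled √(2.4² + 3.2²) ≈ 4.0 units.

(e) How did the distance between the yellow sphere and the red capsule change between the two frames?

-1.7

Before: roughly 10.6 units apart; after: 8.9. That's 1.7 units closer together.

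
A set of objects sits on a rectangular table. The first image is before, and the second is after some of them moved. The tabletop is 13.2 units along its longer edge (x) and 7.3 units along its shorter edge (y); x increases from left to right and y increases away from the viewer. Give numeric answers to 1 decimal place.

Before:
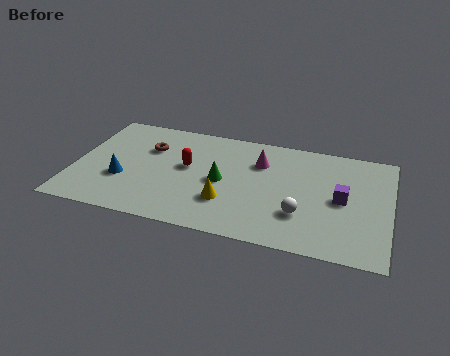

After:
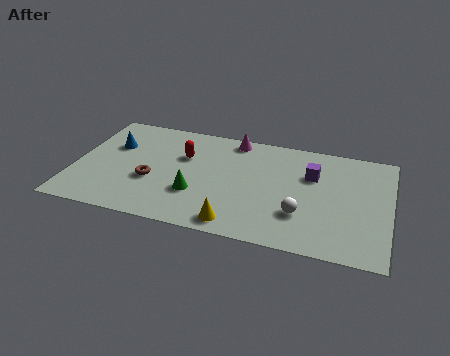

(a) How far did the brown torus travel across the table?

2.2

The brown torus was near (3.0, 5.0) before and (3.3, 2.8) after, so it travelled √(0.3² + 2.2²) ≈ 2.2 units.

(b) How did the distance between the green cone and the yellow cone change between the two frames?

+1.0

The distance was about 1.3 in the first image and 2.3 in the second, so they moved 1.0 units further apart.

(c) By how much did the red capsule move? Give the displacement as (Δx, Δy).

(-0.2, 0.7)

The red capsule was at about (4.7, 4.1) and moved to about (4.5, 4.8).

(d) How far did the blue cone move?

2.3

The blue cone was near (2.1, 2.6) before and (1.5, 4.8) after, so it travelled √(0.6² + 2.2²) ≈ 2.3 units.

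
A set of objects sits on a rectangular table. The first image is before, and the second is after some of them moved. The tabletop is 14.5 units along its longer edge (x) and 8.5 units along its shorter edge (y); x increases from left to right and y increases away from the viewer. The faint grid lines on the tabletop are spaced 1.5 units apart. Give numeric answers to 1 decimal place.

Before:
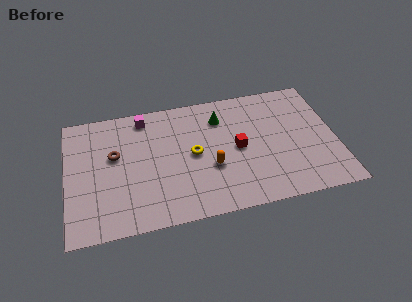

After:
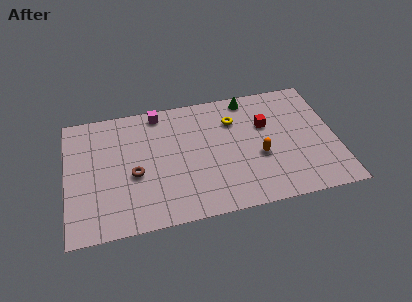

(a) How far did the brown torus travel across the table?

1.8

The brown torus moved from about (2.6, 5.1) to (3.6, 3.6), a distance of √(1.0² + 1.5²) ≈ 1.8.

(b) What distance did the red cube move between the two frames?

2.1

From (9.2, 4.2) to (10.8, 5.5), the red cube covered √(1.6² + 1.3²) ≈ 2.1 units.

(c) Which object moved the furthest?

the yellow torus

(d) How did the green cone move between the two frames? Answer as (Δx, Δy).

(1.6, 1.1)

The green cone started near (8.4, 6.5) and ended near (10.0, 7.6).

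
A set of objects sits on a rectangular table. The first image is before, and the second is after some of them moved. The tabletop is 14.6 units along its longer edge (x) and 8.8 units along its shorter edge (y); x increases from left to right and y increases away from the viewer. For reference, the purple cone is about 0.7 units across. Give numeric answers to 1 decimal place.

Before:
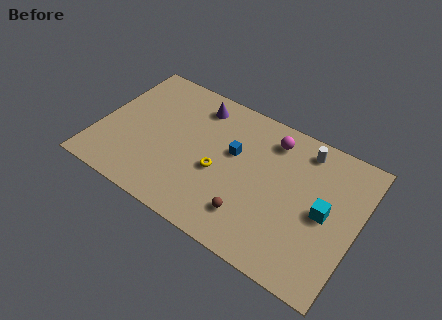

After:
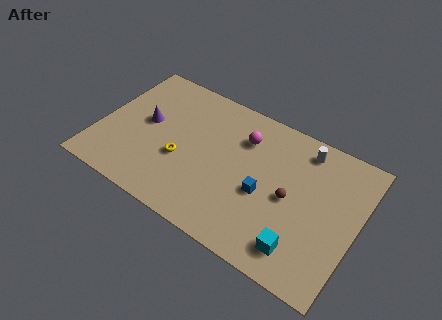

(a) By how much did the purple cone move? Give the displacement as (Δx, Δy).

(-2.6, -2.5)

From the two frames, the purple cone sits at roughly (5.1, 7.3) before and (2.5, 4.8) after.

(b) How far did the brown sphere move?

2.9

The brown sphere was near (9.0, 2.0) before and (10.9, 4.2) after, so it travelled √(1.9² + 2.2²) ≈ 2.9 units.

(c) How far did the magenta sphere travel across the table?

1.7

From (9.4, 7.2) to (7.9, 6.5), the magenta sphere covered √(1.5² + 0.7²) ≈ 1.7 units.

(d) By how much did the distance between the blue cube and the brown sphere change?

-2.1

They were about 3.6 units apart before and 1.5 after — 2.1 units closer together.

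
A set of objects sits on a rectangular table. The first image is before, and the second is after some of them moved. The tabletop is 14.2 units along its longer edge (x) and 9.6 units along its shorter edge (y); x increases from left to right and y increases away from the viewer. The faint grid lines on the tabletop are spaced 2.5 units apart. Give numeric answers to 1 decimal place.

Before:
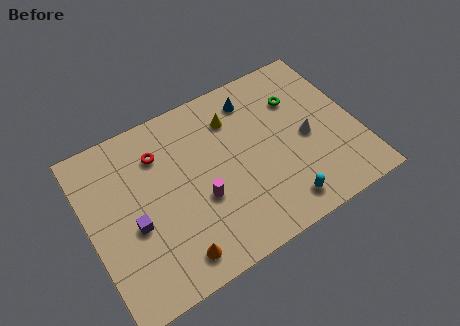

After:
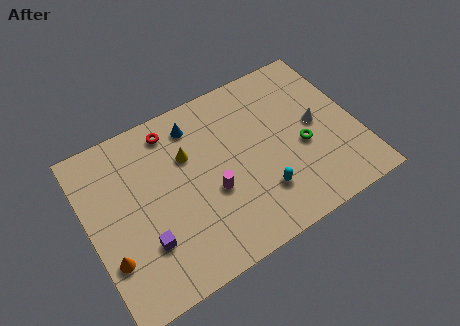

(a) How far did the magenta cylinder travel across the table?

0.6

The magenta cylinder was near (5.7, 3.7) before and (6.3, 3.8) after, so it travelled √(0.6² + 0.1²) ≈ 0.6 units.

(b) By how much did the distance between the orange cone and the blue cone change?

-1.2

Before: roughly 8.4 units apart; after: 7.2. That's 1.2 units closer together.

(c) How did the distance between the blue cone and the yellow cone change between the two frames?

+0.3

Before: roughly 1.3 units apart; after: 1.6. That's 0.3 units further apart.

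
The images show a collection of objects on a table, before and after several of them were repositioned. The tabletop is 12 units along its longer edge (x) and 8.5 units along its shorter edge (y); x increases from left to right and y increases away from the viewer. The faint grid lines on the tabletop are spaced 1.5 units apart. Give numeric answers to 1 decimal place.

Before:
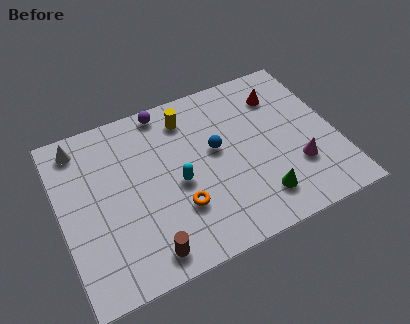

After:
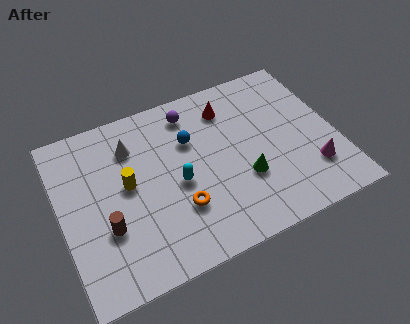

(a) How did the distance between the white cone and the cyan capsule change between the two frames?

-2.1

Before: roughly 5.2 units apart; after: 3.1. That's 2.1 units closer together.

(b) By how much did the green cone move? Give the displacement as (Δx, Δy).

(-0.5, 1.2)

The green cone was at about (8.3, 1.7) and moved to about (7.8, 2.9).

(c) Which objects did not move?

the cyan capsule and the orange torus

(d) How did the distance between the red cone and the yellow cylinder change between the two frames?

+1.0

Before: roughly 4.1 units apart; after: 5.1. That's 1.0 units further apart.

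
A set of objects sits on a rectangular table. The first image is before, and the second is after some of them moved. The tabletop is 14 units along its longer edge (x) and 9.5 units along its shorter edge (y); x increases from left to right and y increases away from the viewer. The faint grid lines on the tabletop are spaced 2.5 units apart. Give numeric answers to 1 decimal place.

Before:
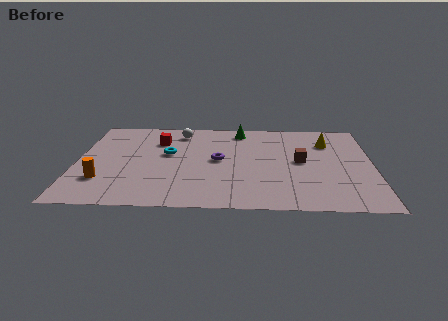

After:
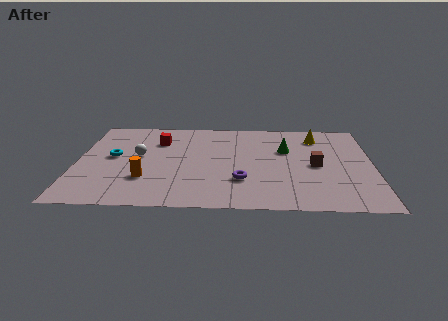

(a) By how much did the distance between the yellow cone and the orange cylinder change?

-2.1

Before: roughly 11.5 units apart; after: 9.4. That's 2.1 units closer together.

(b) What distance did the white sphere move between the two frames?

3.3

The white sphere moved from about (4.8, 7.9) to (2.9, 5.2), a distance of √(1.9² + 2.7²) ≈ 3.3.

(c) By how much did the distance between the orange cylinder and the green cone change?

-1.1

They were about 8.5 units apart before and 7.4 after — 1.1 units closer together.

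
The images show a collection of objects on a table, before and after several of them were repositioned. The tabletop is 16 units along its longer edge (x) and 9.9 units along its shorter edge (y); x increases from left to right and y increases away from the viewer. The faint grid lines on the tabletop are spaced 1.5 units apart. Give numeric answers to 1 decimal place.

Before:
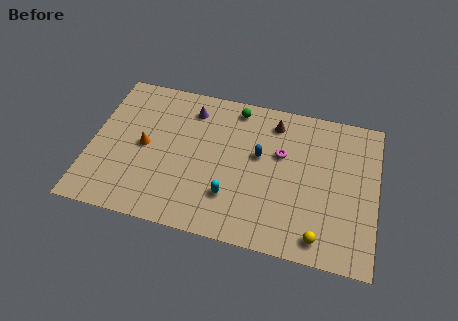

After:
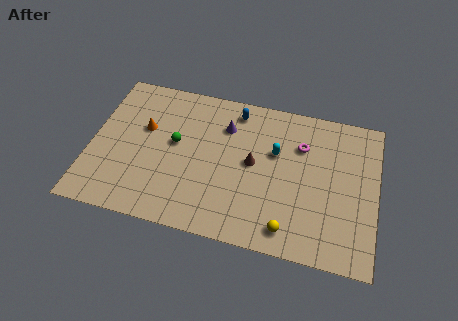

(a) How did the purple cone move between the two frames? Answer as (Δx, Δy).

(2.0, -0.7)

From the two frames, the purple cone sits at roughly (5.4, 8.0) before and (7.4, 7.3) after.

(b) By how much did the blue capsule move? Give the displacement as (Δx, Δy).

(-1.5, 2.7)

From the two frames, the blue capsule sits at roughly (9.4, 5.8) before and (7.9, 8.5) after.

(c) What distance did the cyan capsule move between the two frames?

4.2

The cyan capsule was near (8.0, 2.7) before and (10.3, 6.2) after, so it travelled √(2.3² + 3.5²) ≈ 4.2 units.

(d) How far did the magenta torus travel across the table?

1.4

The magenta torus was near (10.6, 6.2) before and (11.7, 7.0) after, so it travelled √(1.1² + 0.8²) ≈ 1.4 units.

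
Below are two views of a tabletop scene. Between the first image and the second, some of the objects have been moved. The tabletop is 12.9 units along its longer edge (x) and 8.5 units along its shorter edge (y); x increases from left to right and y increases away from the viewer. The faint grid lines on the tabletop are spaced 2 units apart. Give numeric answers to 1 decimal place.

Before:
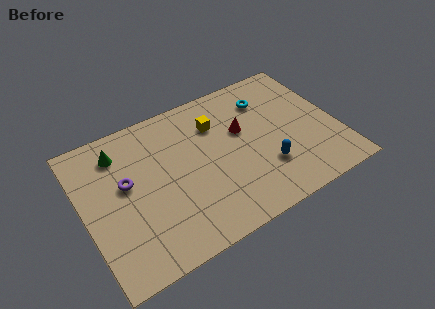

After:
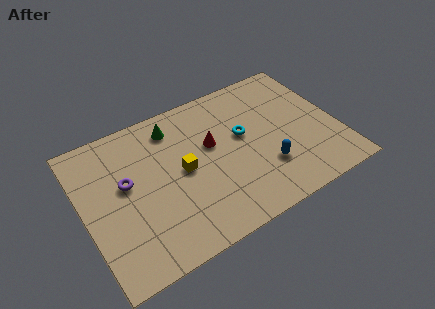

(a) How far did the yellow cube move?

2.8

From (7.0, 6.2) to (5.0, 4.3), the yellow cube covered √(2.0² + 1.9²) ≈ 2.8 units.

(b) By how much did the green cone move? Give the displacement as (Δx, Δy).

(2.8, 0.2)

The green cone started near (2.1, 6.8) and ended near (4.9, 7.0).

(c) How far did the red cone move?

1.6

The red cone moved from about (8.2, 5.2) to (6.6, 5.1), a distance of √(1.6² + 0.1²) ≈ 1.6.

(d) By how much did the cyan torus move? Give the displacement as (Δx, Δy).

(-1.5, -1.6)

From the two frames, the cyan torus sits at roughly (9.7, 6.5) before and (8.2, 4.9) after.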